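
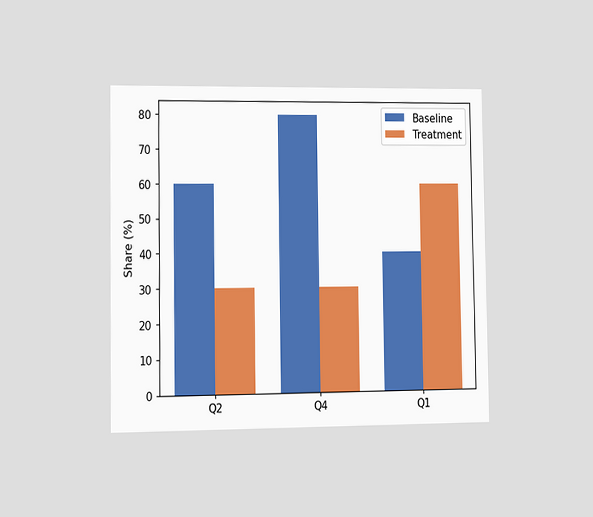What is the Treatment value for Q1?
60%

The chart is viewed slightly from the left. The Treatment bar at Q1 reaches 60% on the y-axis.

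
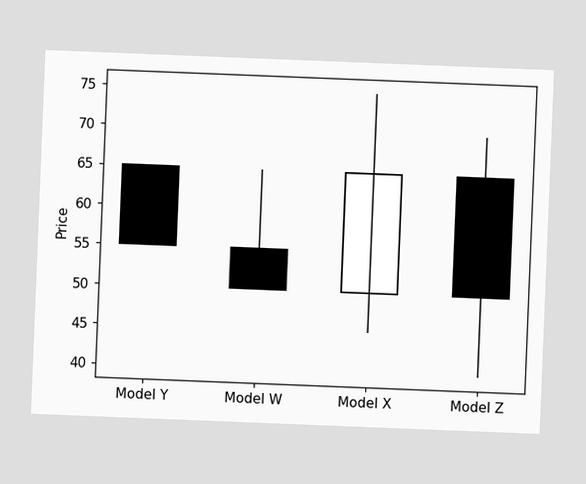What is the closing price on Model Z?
50

The chart is tilted about 2° clockwise. The Model Z candle closes at 50.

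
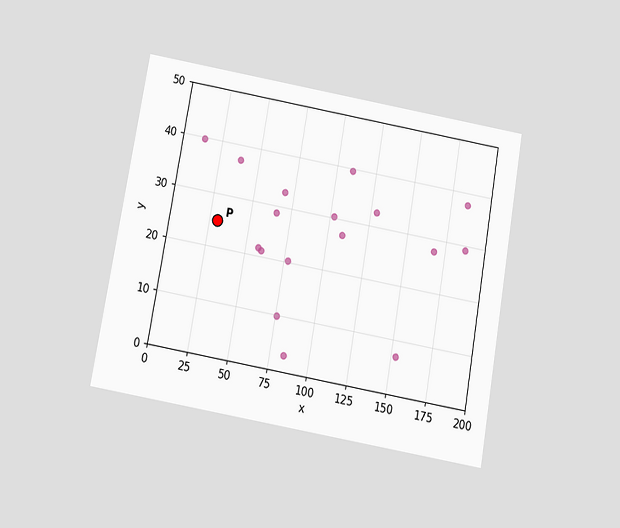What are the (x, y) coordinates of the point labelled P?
(30, 25)

The chart is tilted about 10° clockwise and viewed slightly from below. Following the gridlines from P to each axis, P sits at (30, 25).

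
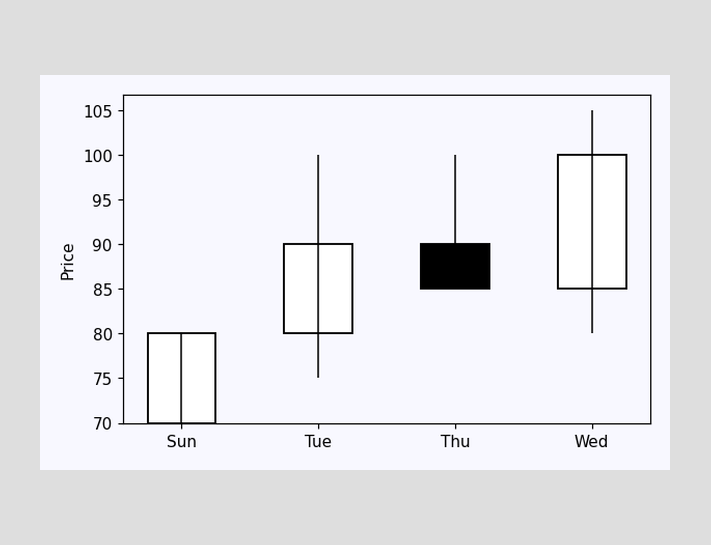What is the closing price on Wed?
The Wed candle closes at 100.

100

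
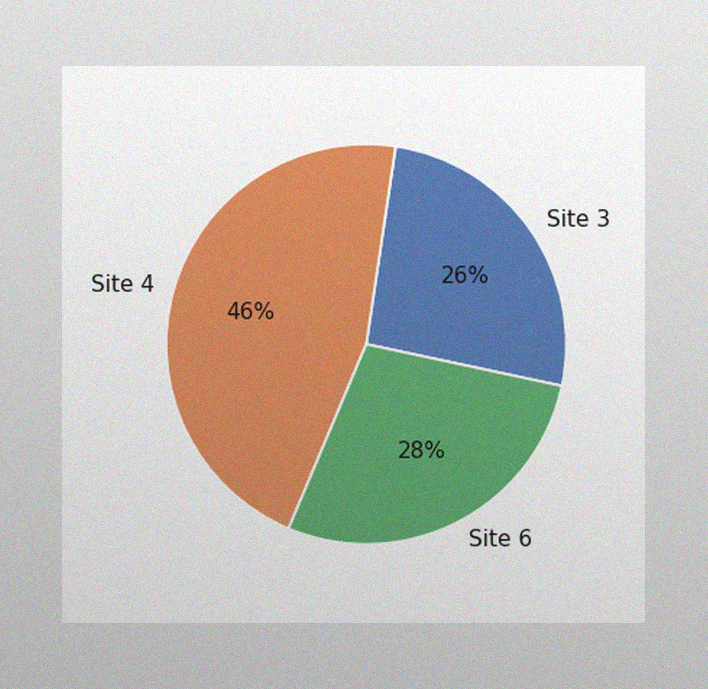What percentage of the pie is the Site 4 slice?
46%

The image has some photo noise and uneven lighting. The Site 4 slice takes up 46% of the pie.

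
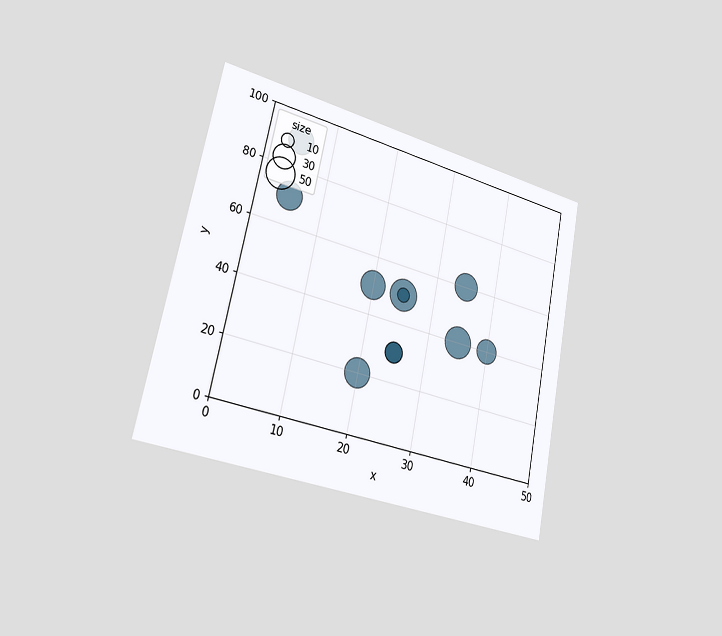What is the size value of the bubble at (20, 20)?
40

The chart is tilted about 12° clockwise and viewed slightly from the left. Matching the bubble at (20, 20) against the size legend gives 40.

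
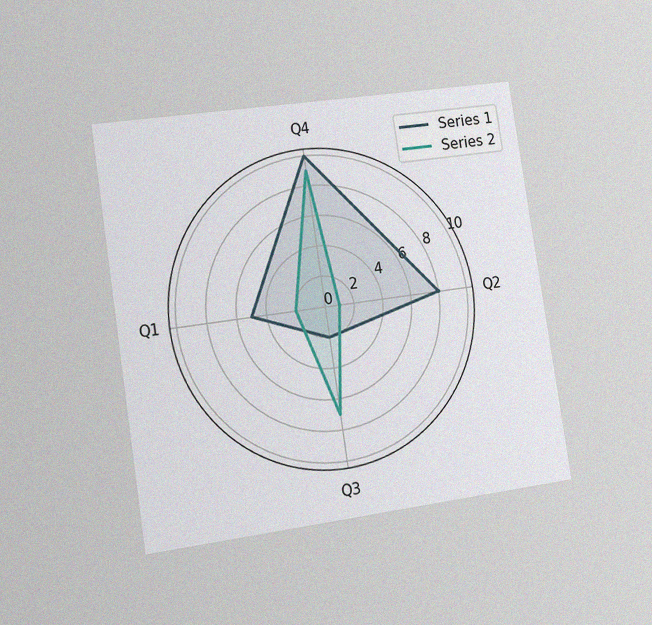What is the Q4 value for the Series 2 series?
9

The chart is tilted about 9° counter-clockwise and viewed slightly from the left, with some photo noise. On the Q4 axis, Series 2 reaches 9.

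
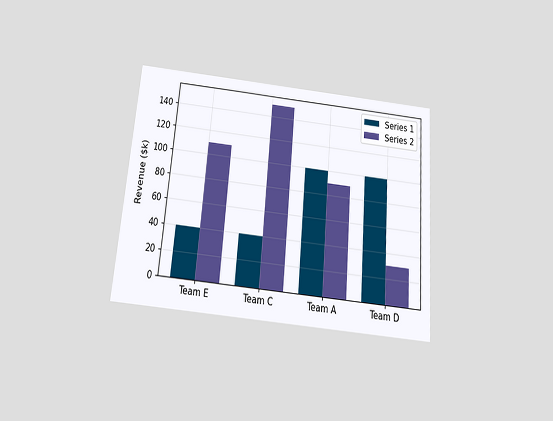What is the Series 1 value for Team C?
The chart is tilted about 5° clockwise and viewed slightly from below. The Series 1 bar at Team C reaches $40k on the y-axis.

$40k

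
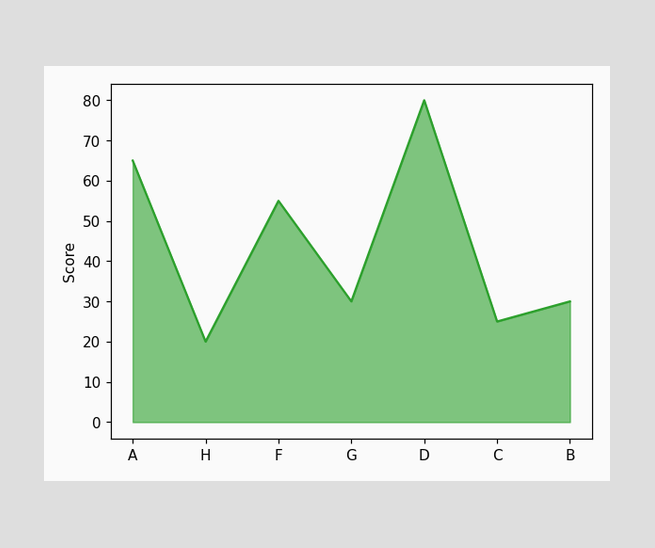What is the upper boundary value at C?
25

At C the upper boundary is at 25.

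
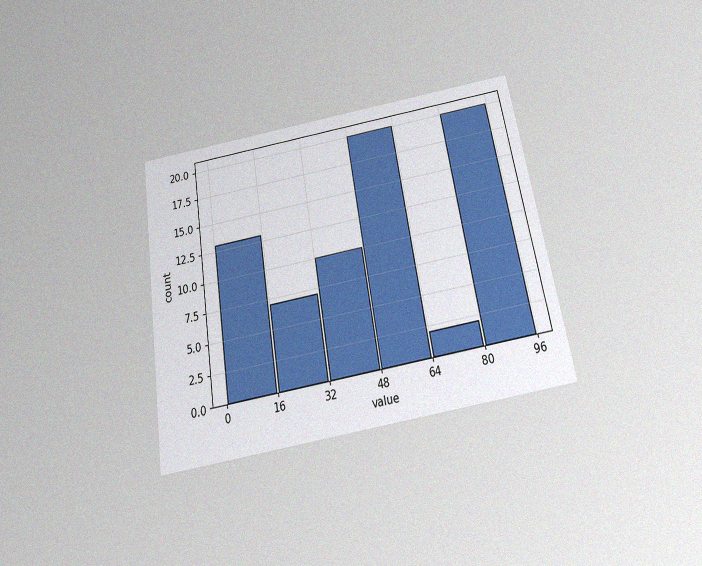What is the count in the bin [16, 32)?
The chart is tilted about 9° counter-clockwise and viewed slightly from below, with some photo noise. The [16, 32) bin has height 7.

7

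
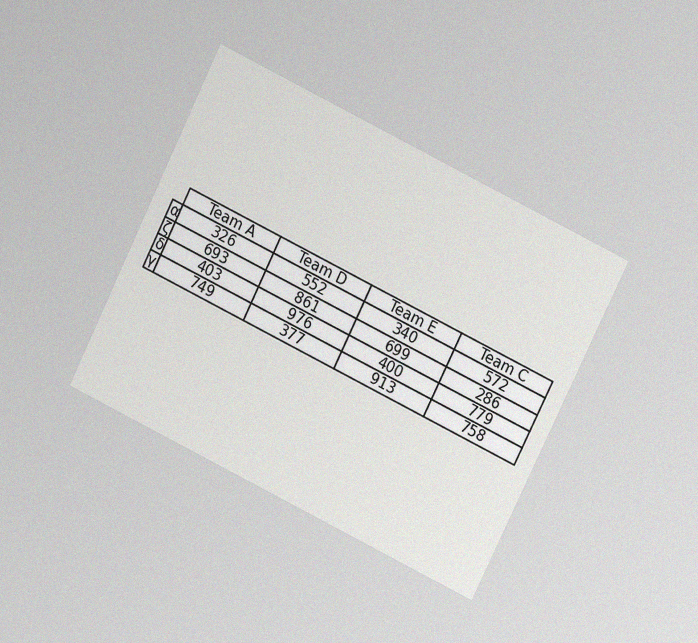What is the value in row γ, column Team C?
758

The chart is tilted about 26° clockwise and viewed at a slight angle, with some photo noise. The (γ, Team C) cell reads 758.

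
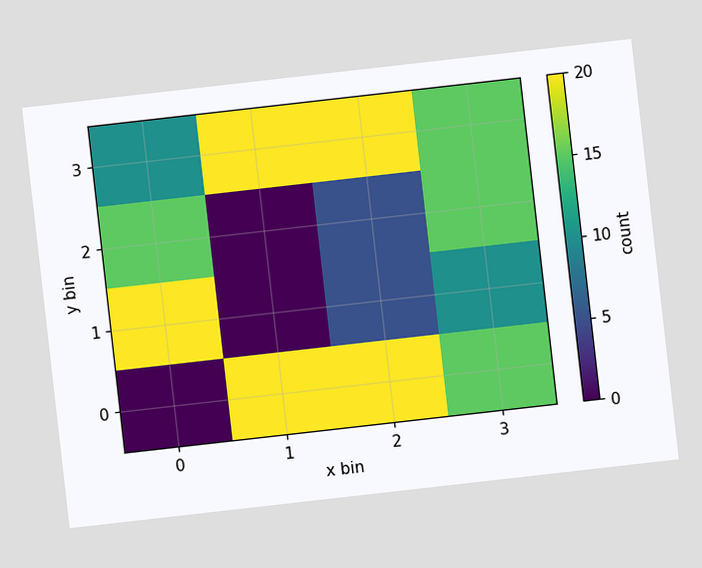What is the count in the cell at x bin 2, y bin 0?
20

The chart is tilted about 6° counter-clockwise. Matching the cell (2, 0) against the colorbar gives 20.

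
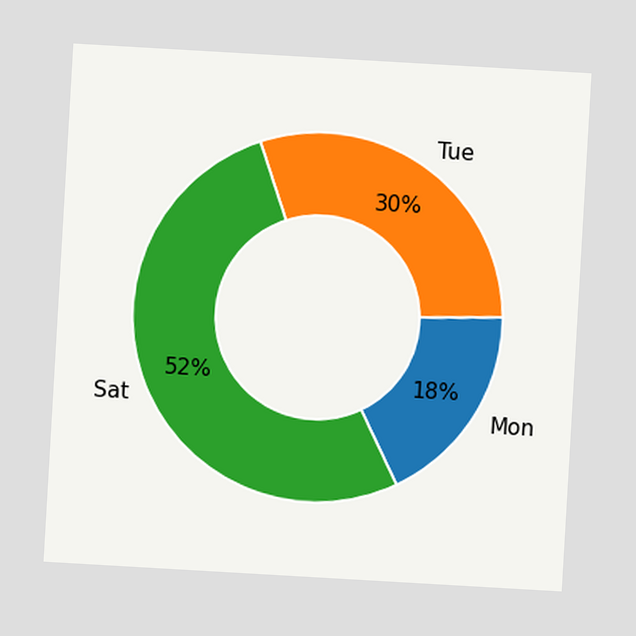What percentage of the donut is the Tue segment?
The chart is tilted about 3° clockwise. The Tue segment takes up 30% of the ring.

30%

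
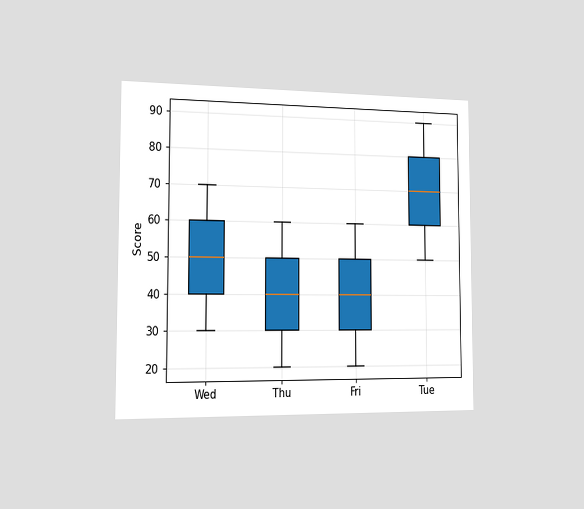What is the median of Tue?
The chart is viewed slightly from the left. The median line in the Tue box sits at 70.

70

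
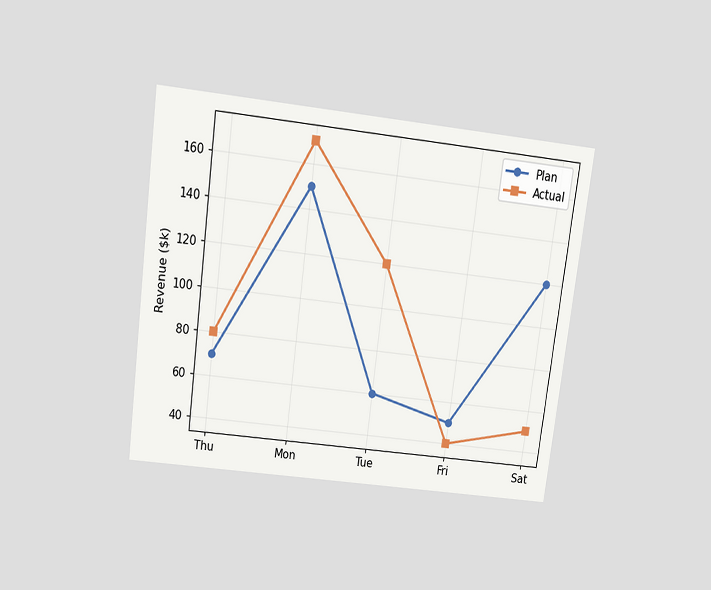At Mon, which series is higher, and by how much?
Actual, by $20k

The chart is tilted about 7° clockwise and viewed slightly from above. At Mon, Actual sits above the other line by $20k.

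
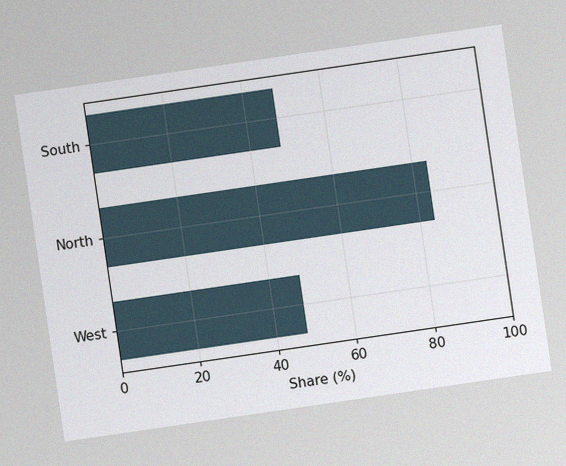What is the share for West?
48%

The chart is tilted about 8° counter-clockwise, with some photo noise. Reading along the chart's x-axis, the West bar reaches 48%.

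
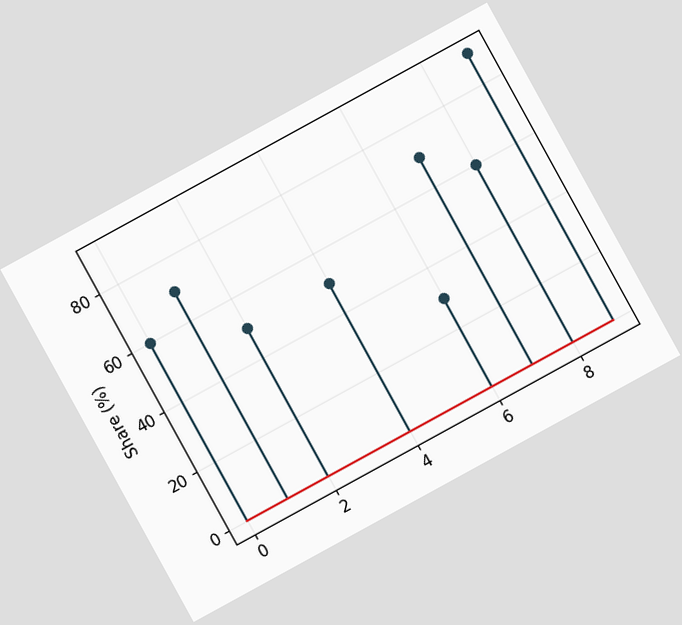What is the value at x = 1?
70%

The chart is tilted about 29° counter-clockwise. The stem at x=1 reaches 70%.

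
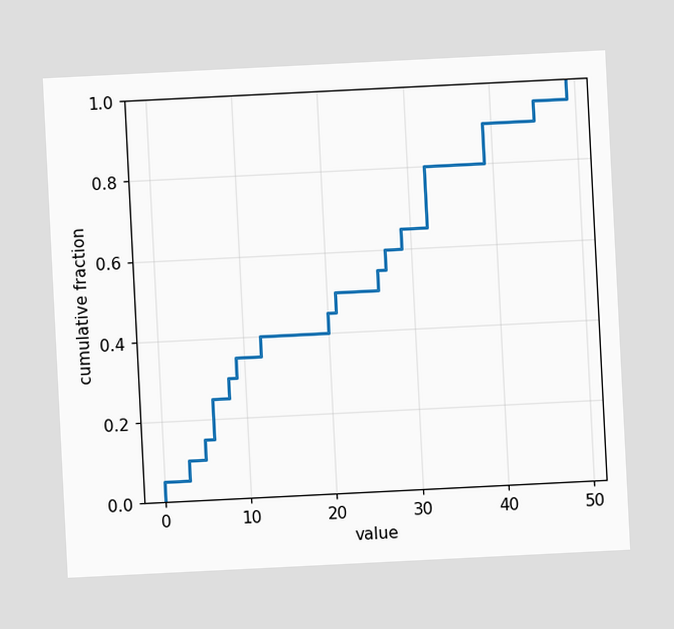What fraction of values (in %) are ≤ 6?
The chart is tilted about 3° counter-clockwise. At x=6 the ECDF step is at 25%.

25%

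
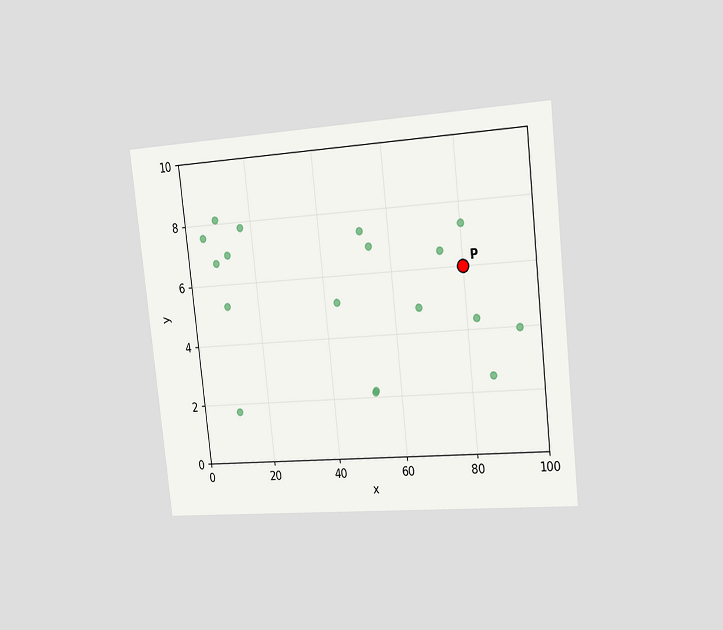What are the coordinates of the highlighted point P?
The chart is tilted about 6° counter-clockwise and viewed slightly from the right. Following the gridlines from P to each axis, P sits at (80, 6).

(80, 6)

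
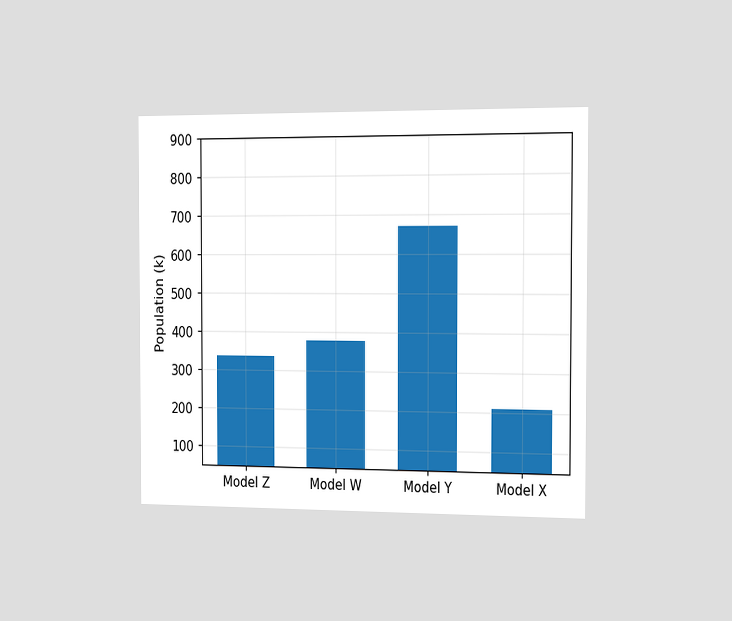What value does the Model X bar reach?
210k

The chart is viewed slightly from the right. Reading along the chart's y-axis, the Model X bar reaches 210k.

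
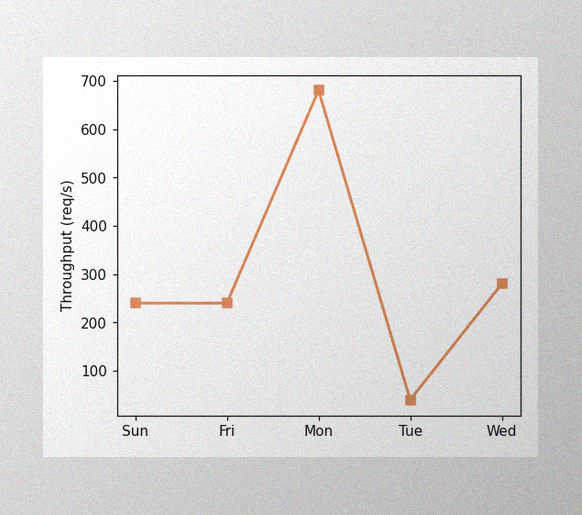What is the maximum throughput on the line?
680req/s

The image has some photo noise and uneven lighting. The highest point is at Mon, and reading across to the y-axis gives 680req/s.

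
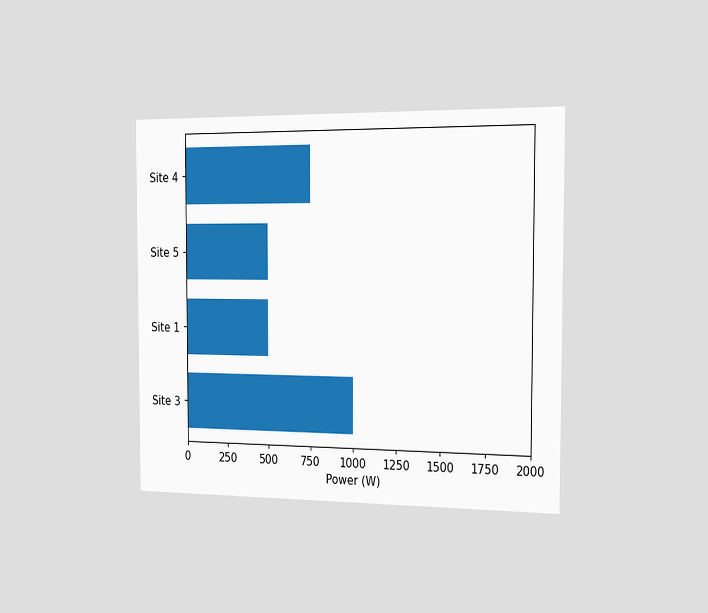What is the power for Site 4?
The chart is viewed slightly from the right. Reading along the chart's x-axis, the Site 4 bar reaches 750W.

750W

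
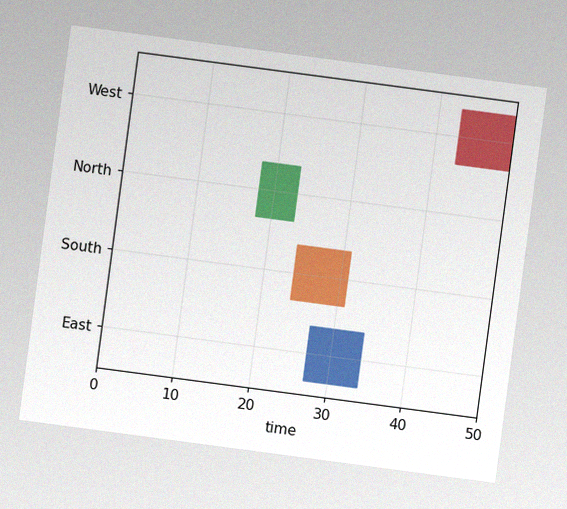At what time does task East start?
The chart is tilted about 8° clockwise, with some photo noise. The East bar begins at t=27.

27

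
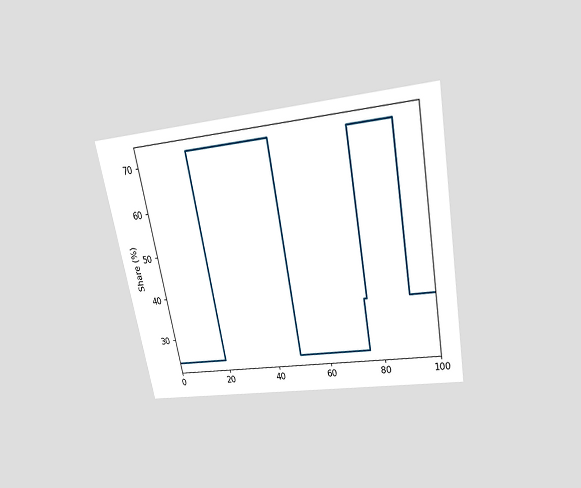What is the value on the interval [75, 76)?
The chart is tilted about 11° counter-clockwise and viewed slightly from above. On [75, 76) the step sits at 36%.

36%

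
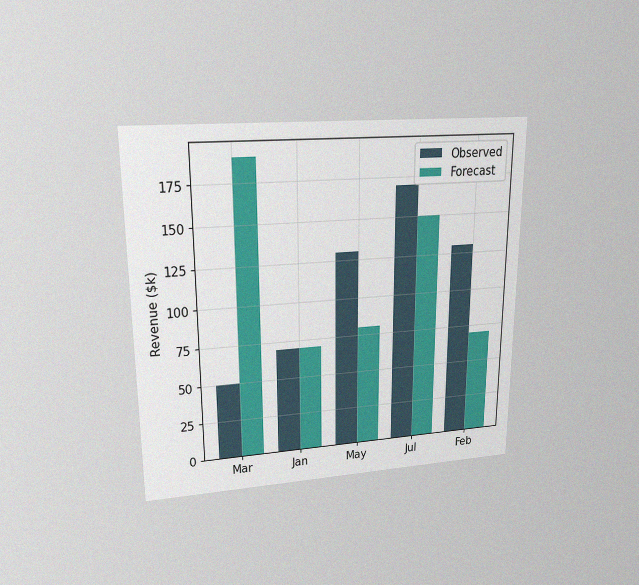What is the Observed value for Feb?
The chart is viewed at a slight angle, with some photo noise. The Observed bar at Feb reaches $130k on the y-axis.

$130k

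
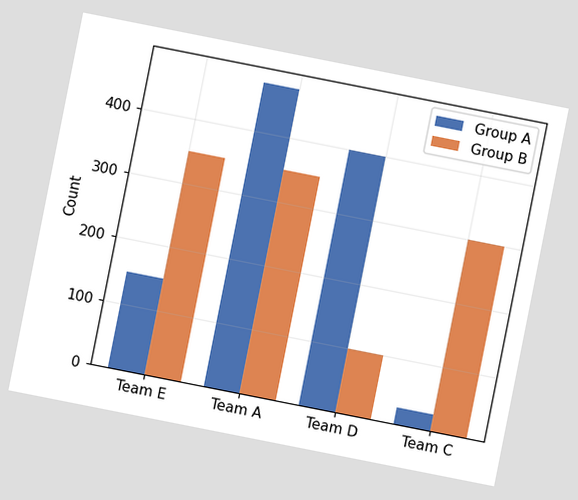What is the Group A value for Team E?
150

The chart is tilted about 11° clockwise. The Group A bar at Team E reaches 150 on the y-axis.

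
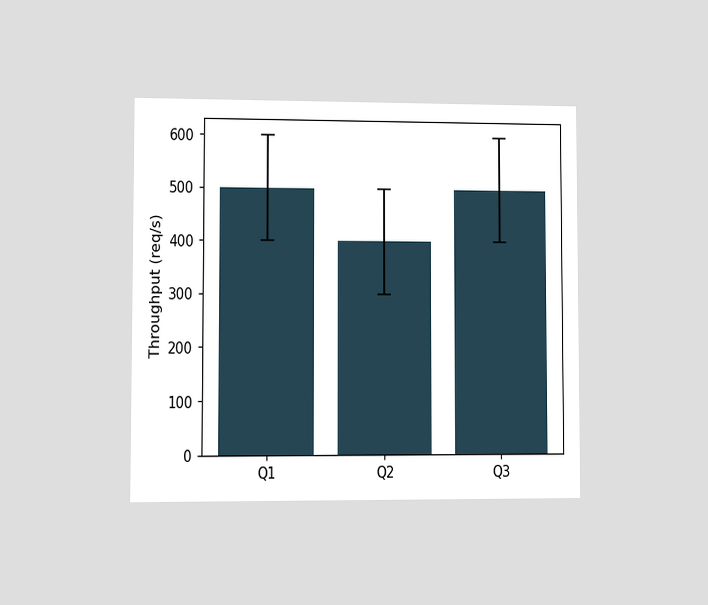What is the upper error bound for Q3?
The chart is viewed at a slight angle. The Q3 bar's upper whisker reaches 600req/s.

600req/s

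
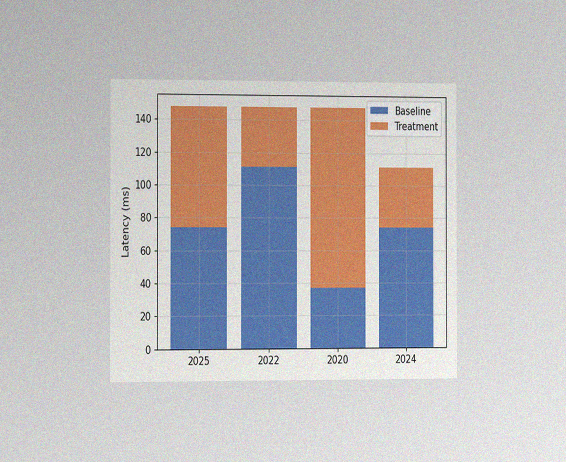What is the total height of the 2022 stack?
The chart is viewed slightly from the left, with some photo noise. The 2022 stack's top reaches 148ms on the y-axis.

148ms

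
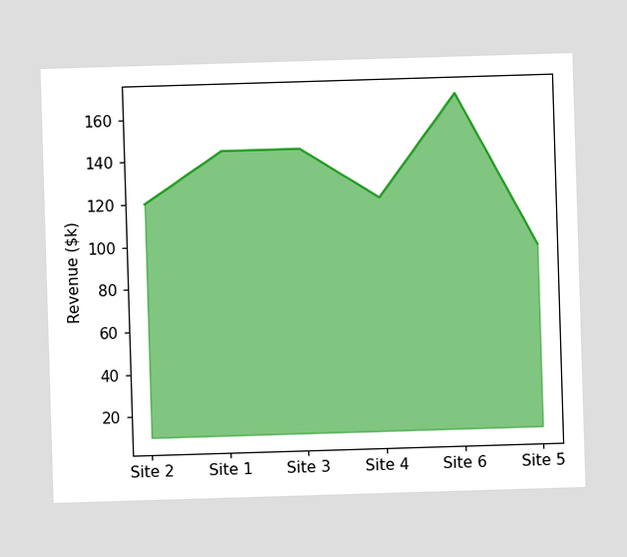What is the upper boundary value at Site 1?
At Site 1 the upper boundary is at $144k.

$144k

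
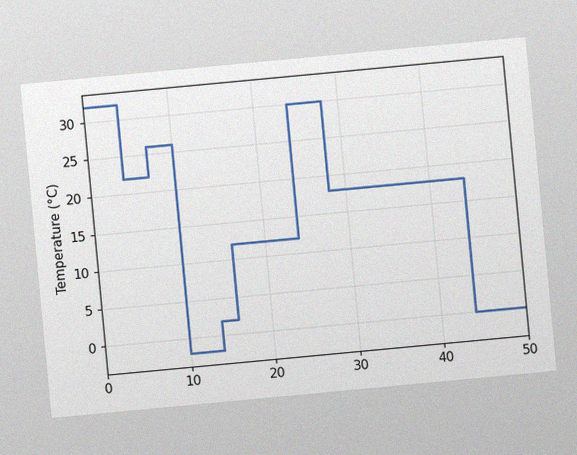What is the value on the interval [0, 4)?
The chart is tilted about 5° counter-clockwise, with some photo noise. On [0, 4) the step sits at 32°C.

32°C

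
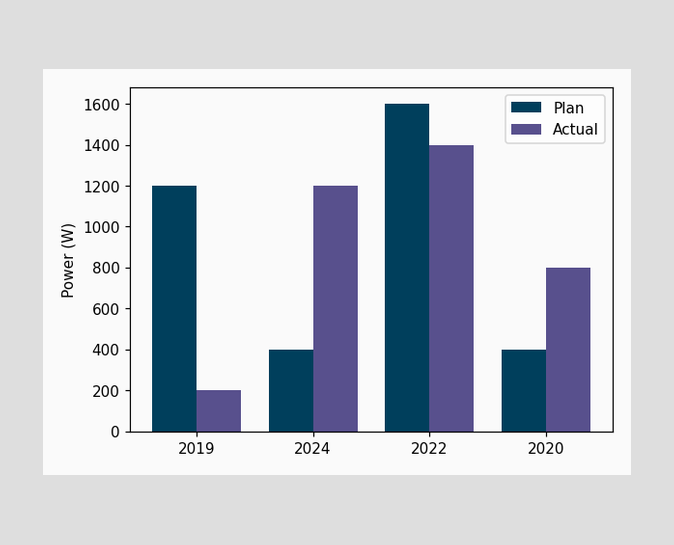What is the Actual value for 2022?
1400W

The Actual bar at 2022 reaches 1400W on the y-axis.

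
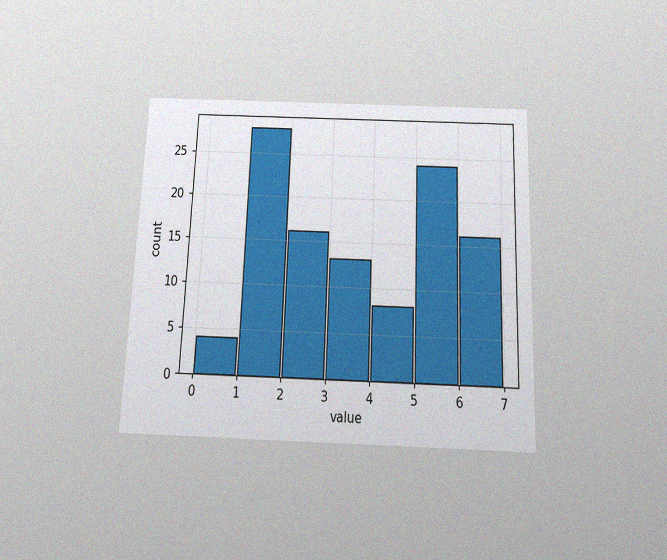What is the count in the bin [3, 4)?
The chart is tilted about 2° clockwise and viewed slightly from below, with some photo noise. The [3, 4) bin has height 13.

13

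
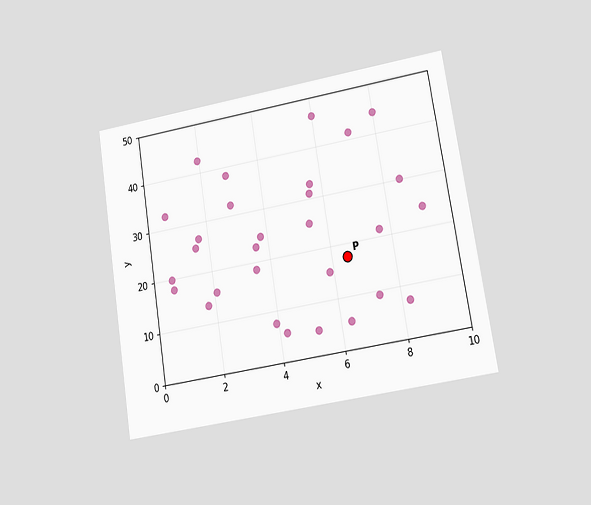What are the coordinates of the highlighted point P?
(6.5, 17.5)

The chart is tilted about 9° counter-clockwise and viewed at a slight angle. Following the gridlines from P to each axis, P sits at (6.5, 17.5).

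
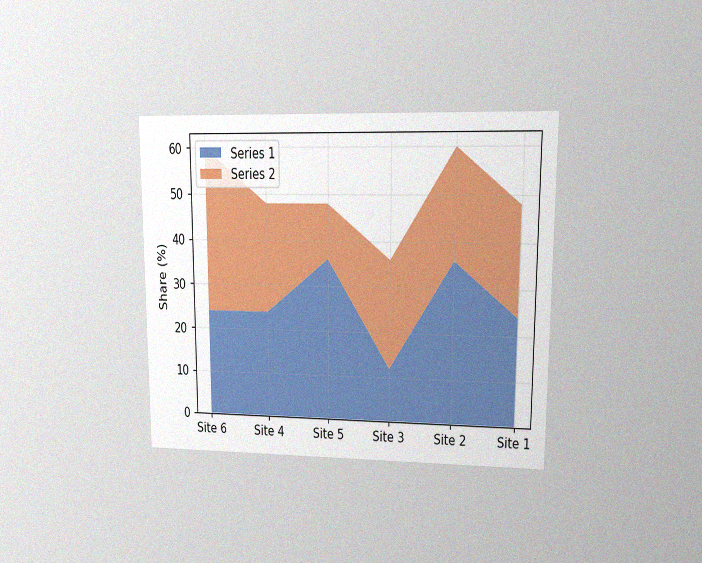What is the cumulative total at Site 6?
The chart is viewed at a slight angle, with some photo noise. The stacked total at Site 6 reaches 60%.

60%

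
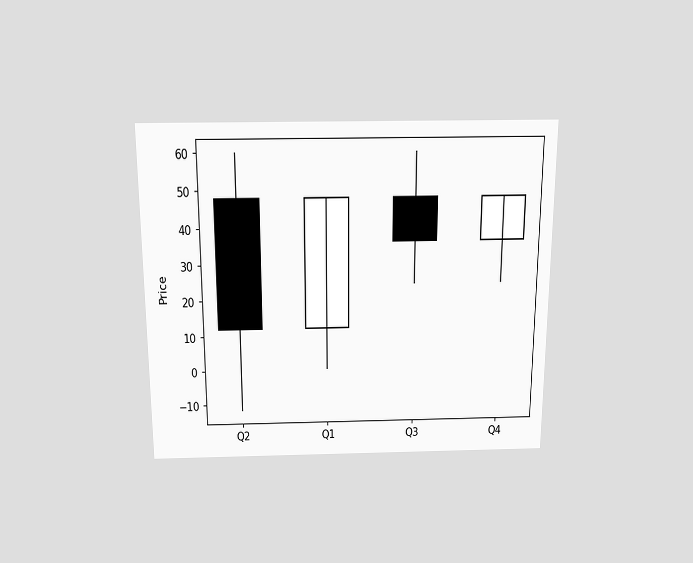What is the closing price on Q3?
The chart is viewed slightly from above. The Q3 candle closes at 36.

36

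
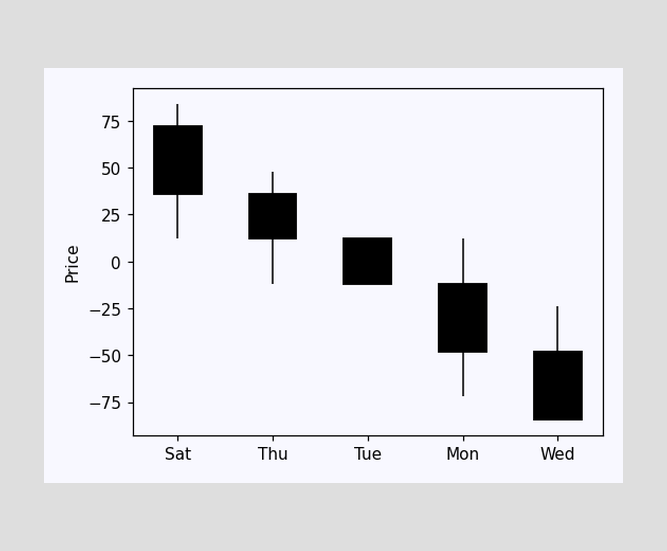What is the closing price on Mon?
The Mon candle closes at -48.

-48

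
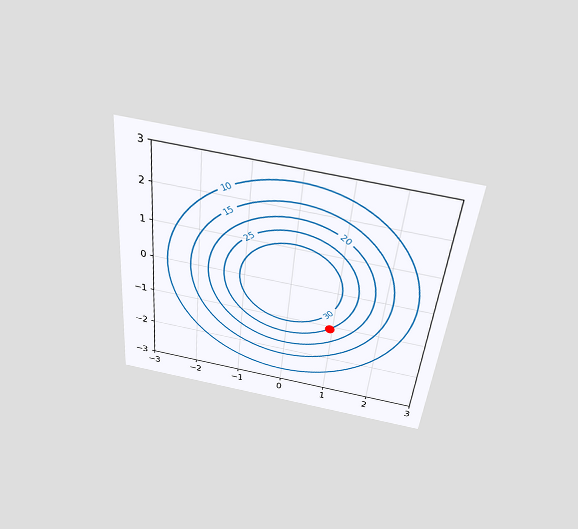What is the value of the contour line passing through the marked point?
The chart is tilted about 5° clockwise and viewed slightly from above. The marked point sits on the contour labelled 25.

25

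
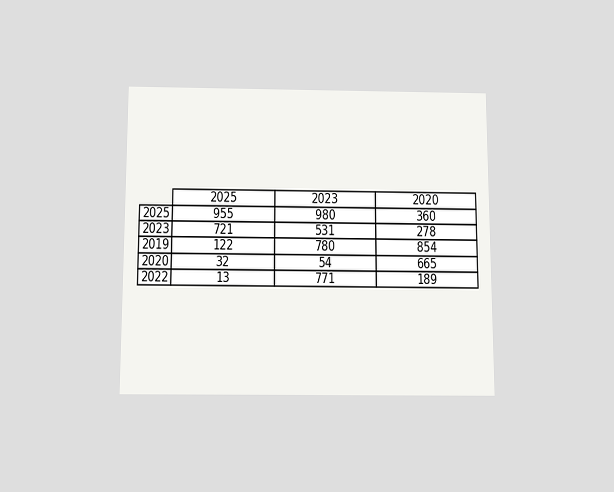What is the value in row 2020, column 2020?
665

The chart is viewed slightly from below. The (2020, 2020) cell reads 665.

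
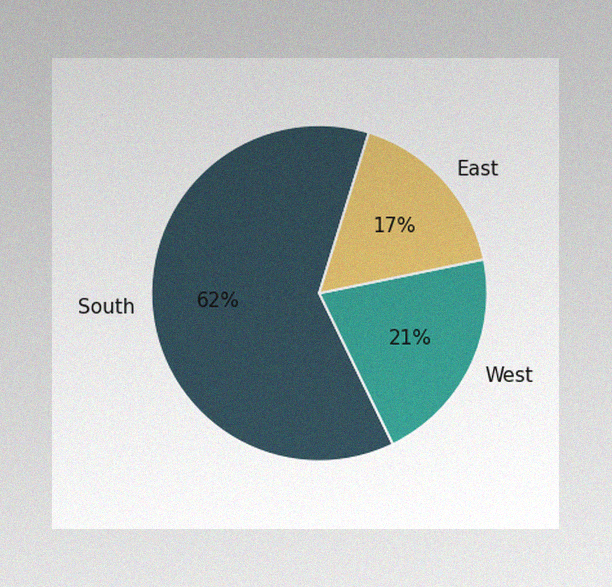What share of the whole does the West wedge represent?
The image has some photo noise and uneven lighting. The West slice takes up 21% of the pie.

21%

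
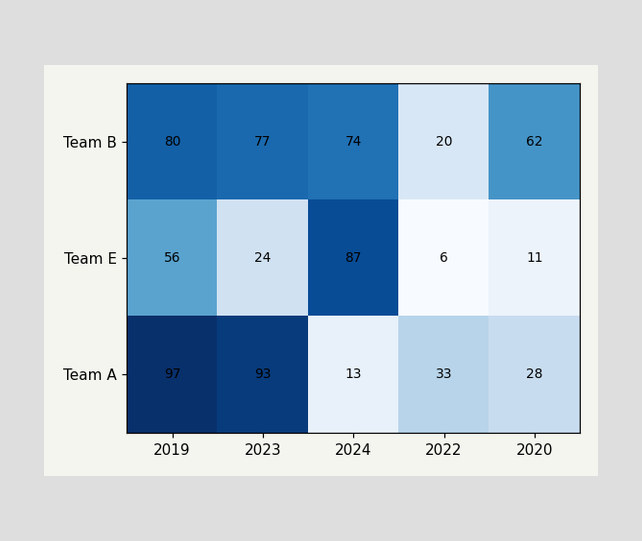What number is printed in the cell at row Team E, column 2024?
87

The (Team E, 2024) cell reads 87.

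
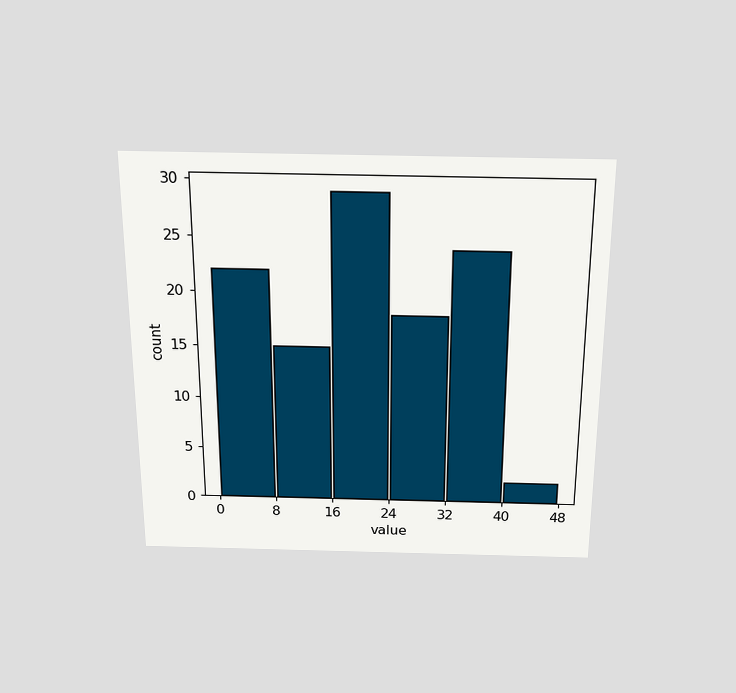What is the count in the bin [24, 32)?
18

The chart is viewed slightly from above. The [24, 32) bin has height 18.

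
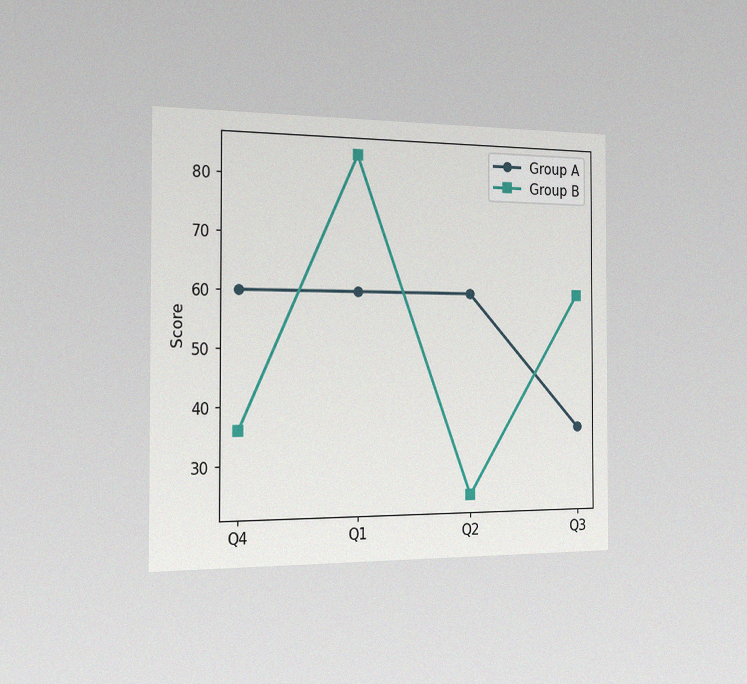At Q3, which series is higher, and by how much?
The chart is viewed slightly from the left, with some photo noise. At Q3, Group B sits above the other line by 24.

Group B, by 24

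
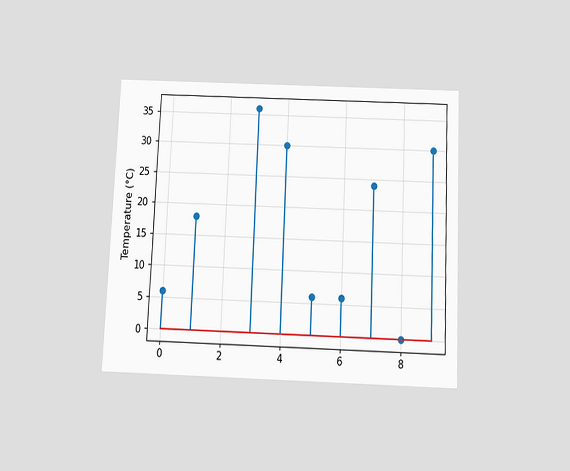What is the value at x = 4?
The chart is tilted about 3° clockwise and viewed slightly from below. The stem at x=4 reaches 30°C.

30°C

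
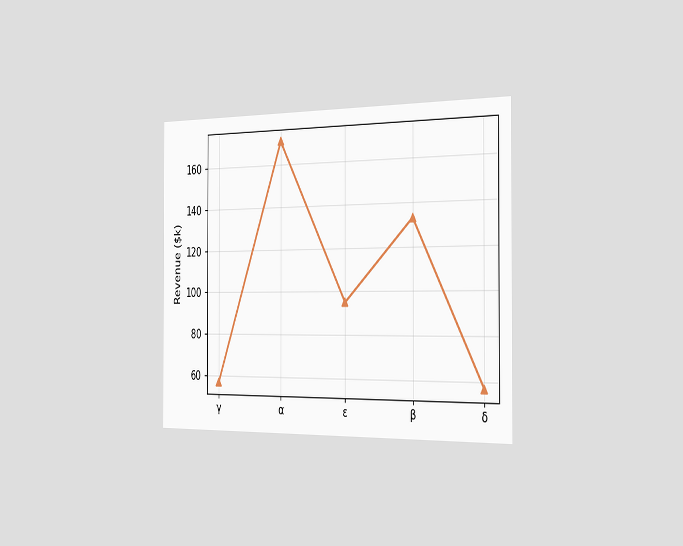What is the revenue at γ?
$57k

The chart is viewed slightly from the right. At γ, the line is at $57k.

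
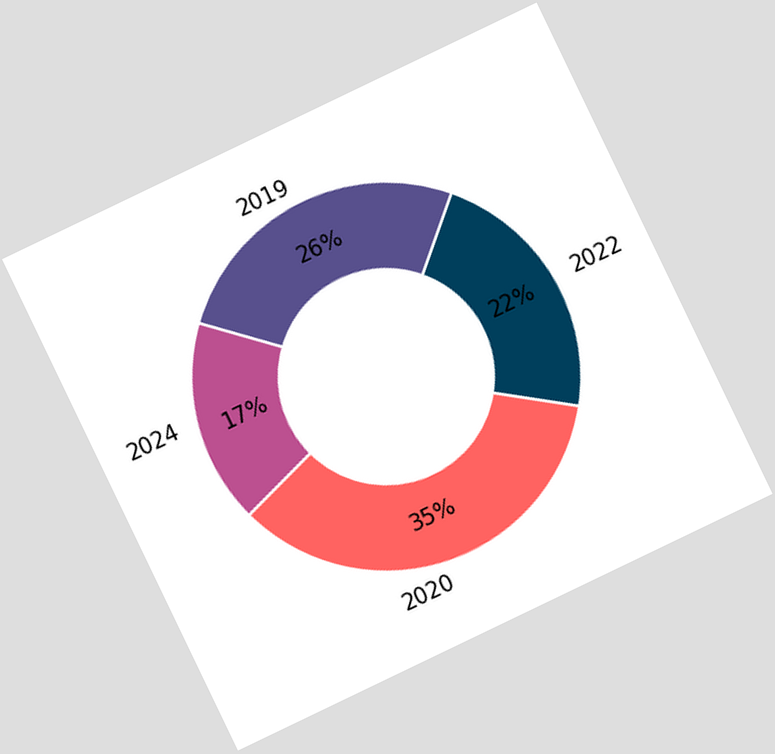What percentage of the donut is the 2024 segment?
17%

The chart is tilted about 26° counter-clockwise. The 2024 segment takes up 17% of the ring.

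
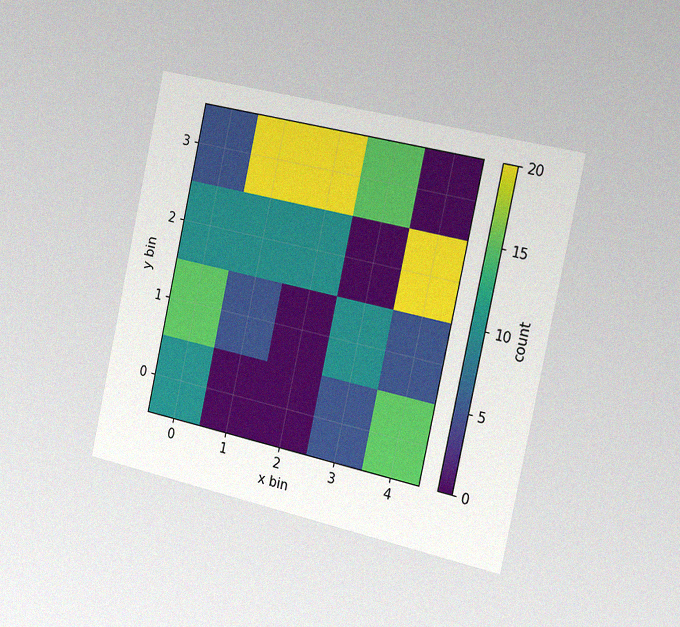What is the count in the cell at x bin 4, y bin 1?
5

The chart is tilted about 12° clockwise and viewed slightly from the right, with some photo noise. Matching the cell (4, 1) against the colorbar gives 5.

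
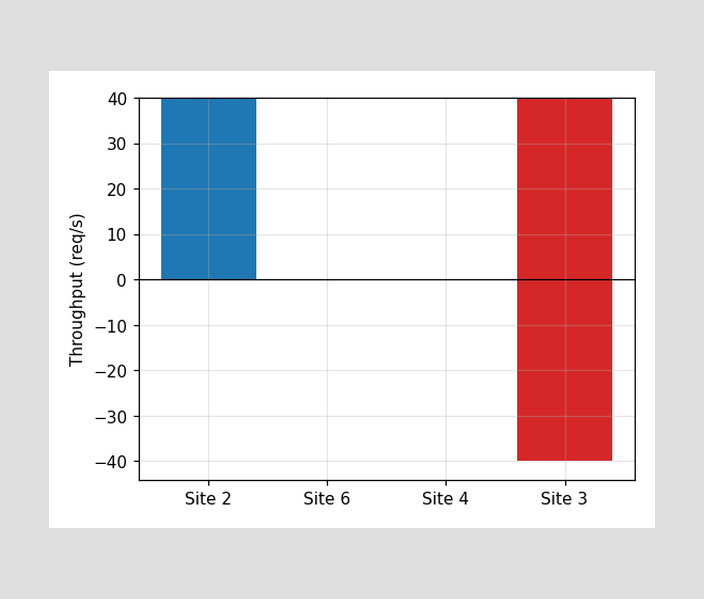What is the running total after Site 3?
After Site 3 the running total reaches -40req/s.

-40req/s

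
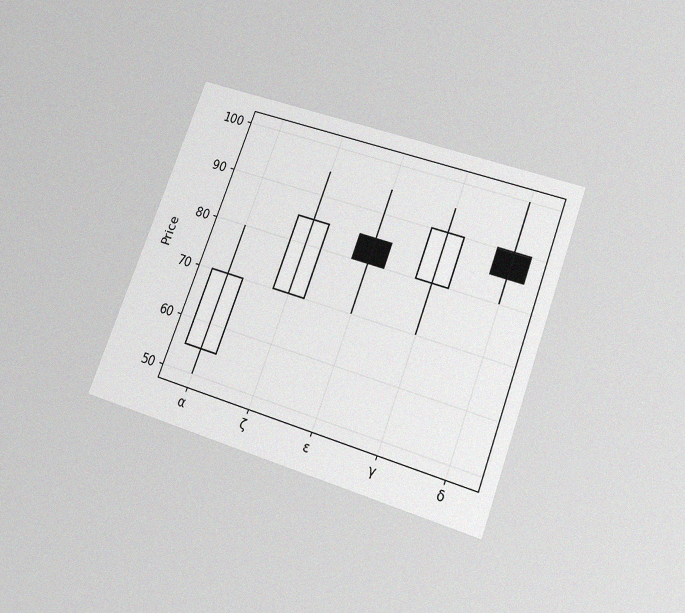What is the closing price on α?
The chart is tilted about 21° clockwise and viewed slightly from below, with some photo noise. The α candle closes at 70.

70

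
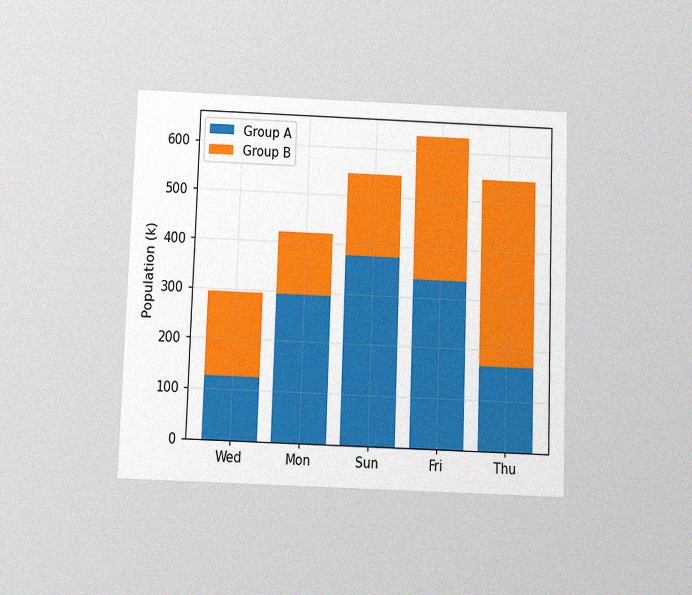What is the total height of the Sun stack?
The chart is tilted about 2° clockwise and viewed slightly from below, with some photo noise. The Sun stack's top reaches 546k on the y-axis.

546k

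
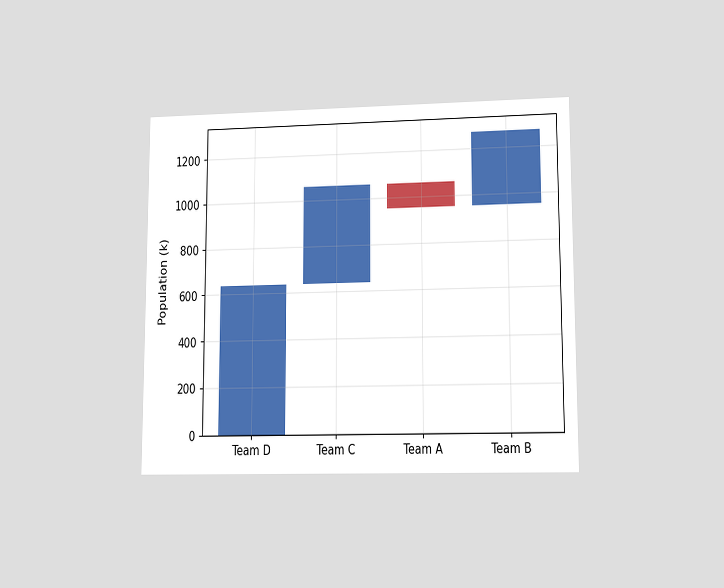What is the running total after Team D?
The chart is viewed at a slight angle. After Team D the running total reaches 636k.

636k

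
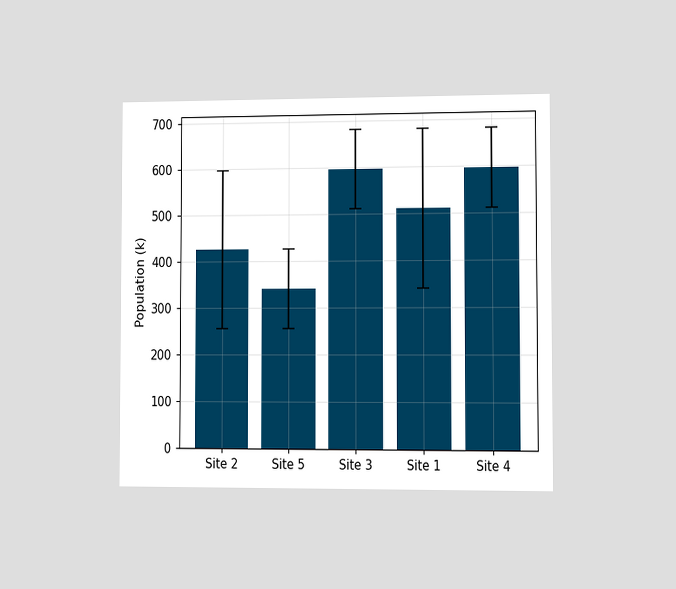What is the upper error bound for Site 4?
680k

The chart is viewed slightly from the right. The Site 4 bar's upper whisker reaches 680k.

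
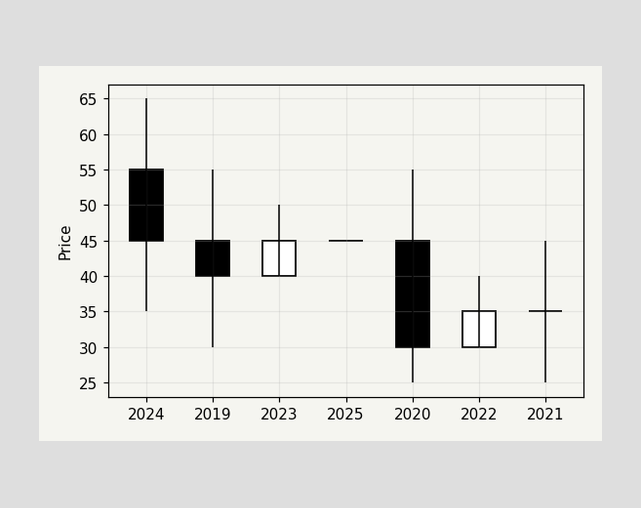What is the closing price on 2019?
The 2019 candle closes at 40.

40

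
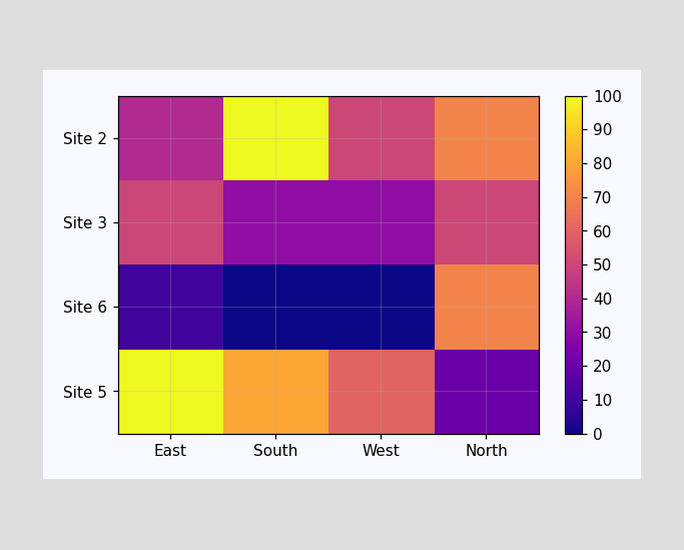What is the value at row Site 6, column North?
Matching cell (Site 6, North) against the colorbar gives 70.

70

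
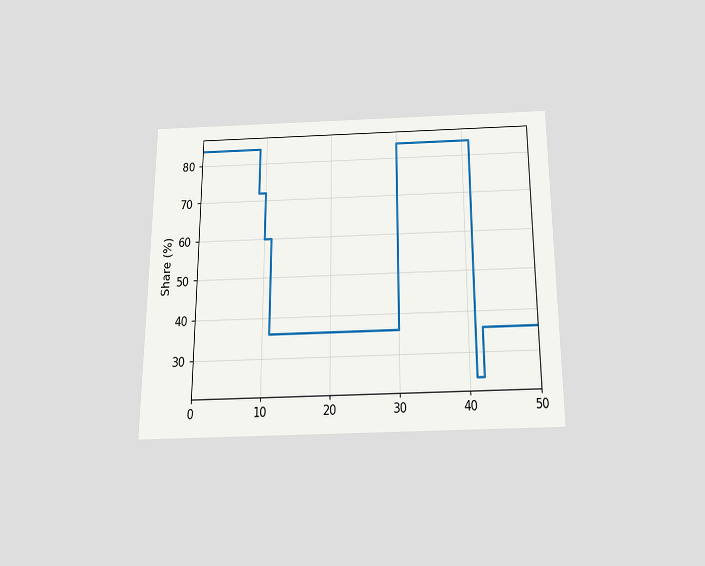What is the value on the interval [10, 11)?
60%

The chart is viewed slightly from below. On [10, 11) the step sits at 60%.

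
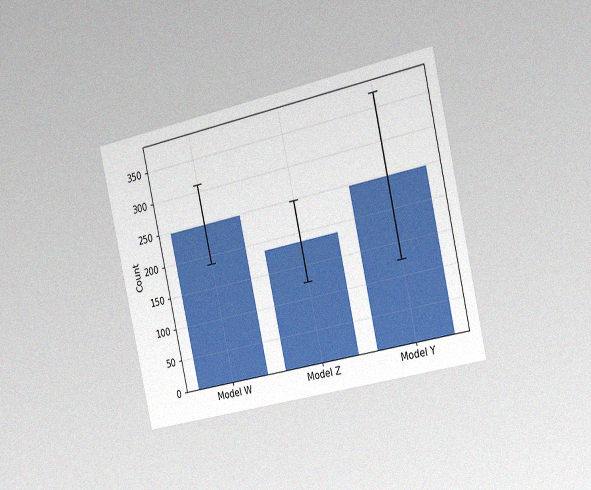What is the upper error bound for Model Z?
The chart is tilted about 12° counter-clockwise and viewed slightly from the right, with some photo noise. The Model Z bar's upper whisker reaches 248.

248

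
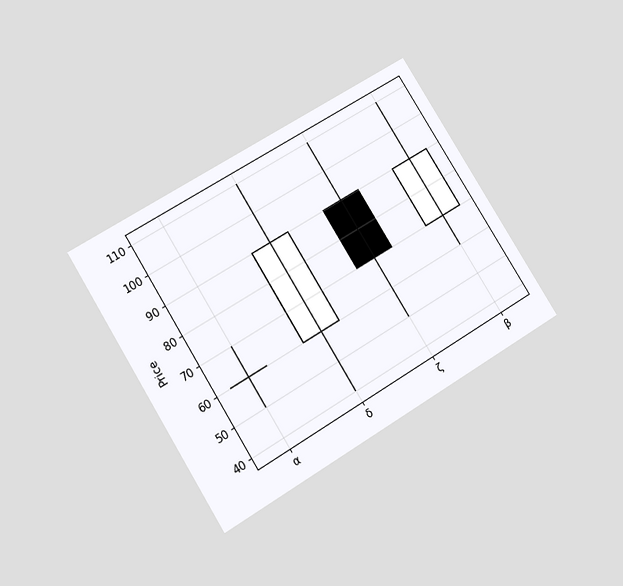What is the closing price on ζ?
The chart is tilted about 32° counter-clockwise and viewed slightly from below. The ζ candle closes at 70.

70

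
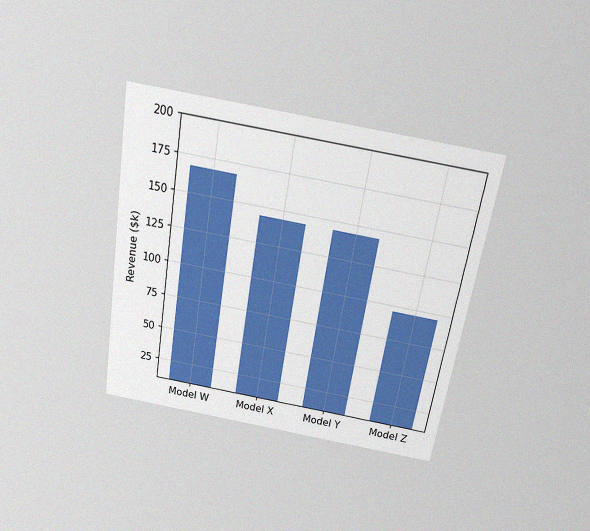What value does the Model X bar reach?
The chart is tilted about 9° clockwise and viewed slightly from above, with some photo noise. Reading along the chart's y-axis, the Model X bar reaches $144k.

$144k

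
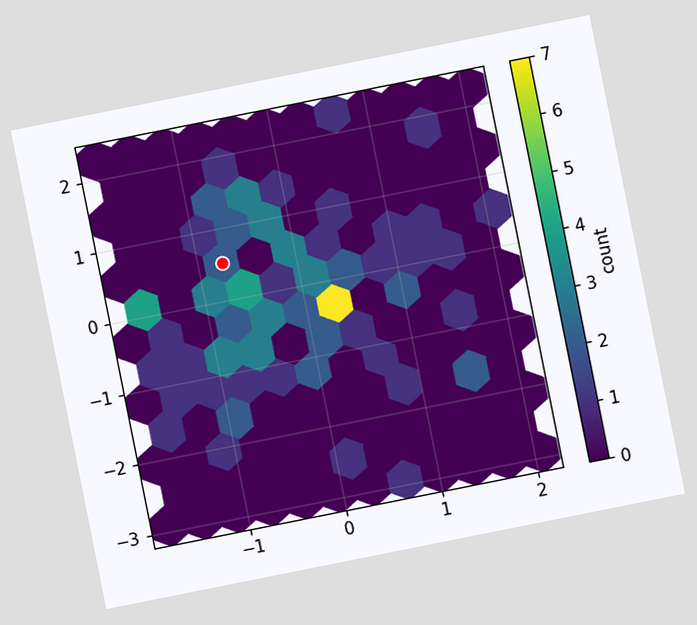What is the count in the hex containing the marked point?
The chart is tilted about 11° counter-clockwise. The marked hex reads 2 on the colorbar.

2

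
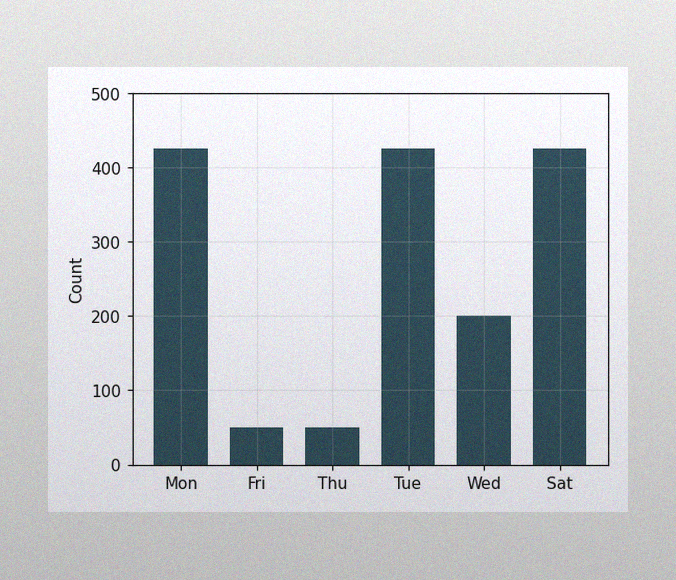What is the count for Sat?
425

The image has some photo noise and uneven lighting. Reading along the chart's y-axis, the Sat bar reaches 425.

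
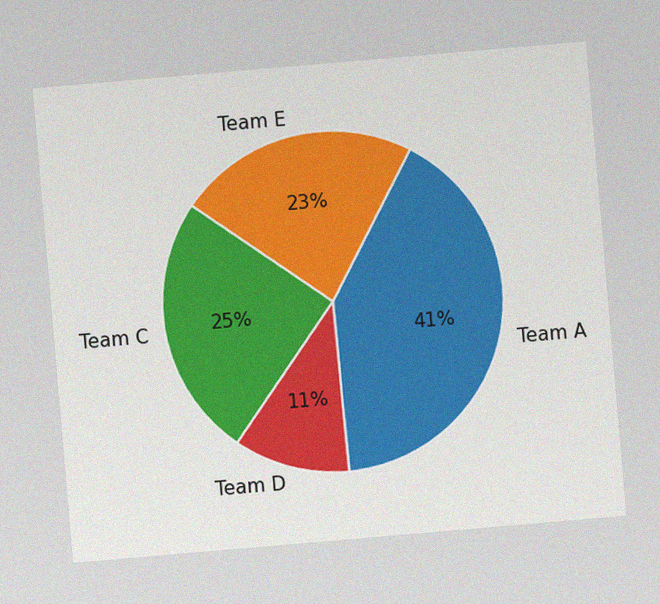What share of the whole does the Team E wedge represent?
23%

The chart is tilted about 5° counter-clockwise, with some photo noise. The Team E slice takes up 23% of the pie.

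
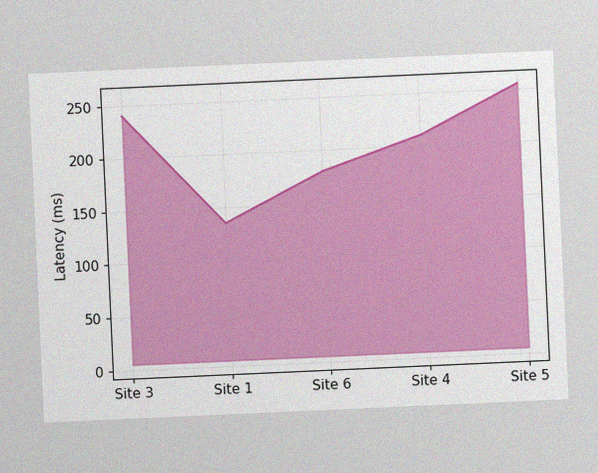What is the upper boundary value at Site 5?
255ms

The chart is tilted about 3° counter-clockwise, with some photo noise. At Site 5 the upper boundary is at 255ms.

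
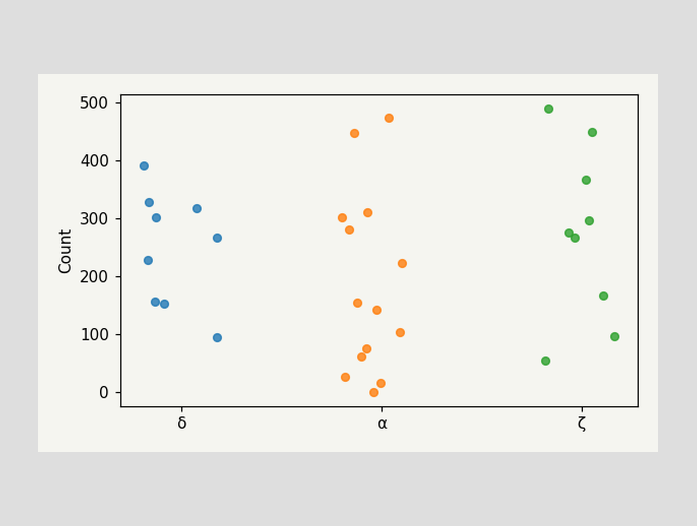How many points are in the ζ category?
9

Counting the markers in the ζ column gives 9.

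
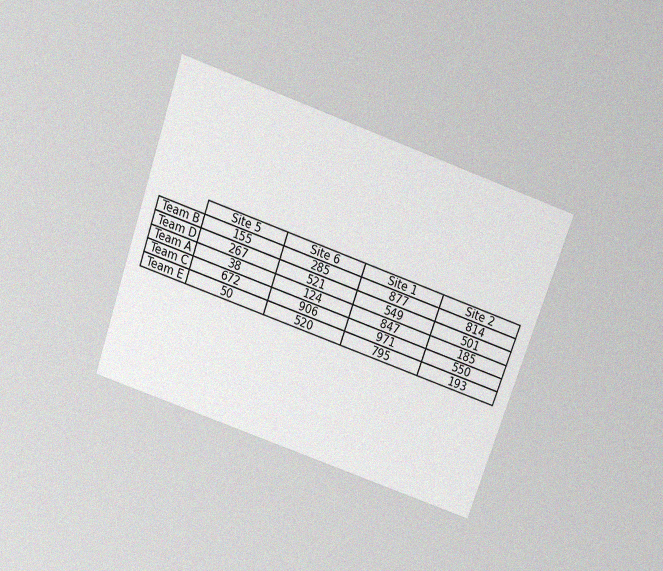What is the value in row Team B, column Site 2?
The chart is tilted about 19° clockwise and viewed slightly from above, with some photo noise. The (Team B, Site 2) cell reads 814.

814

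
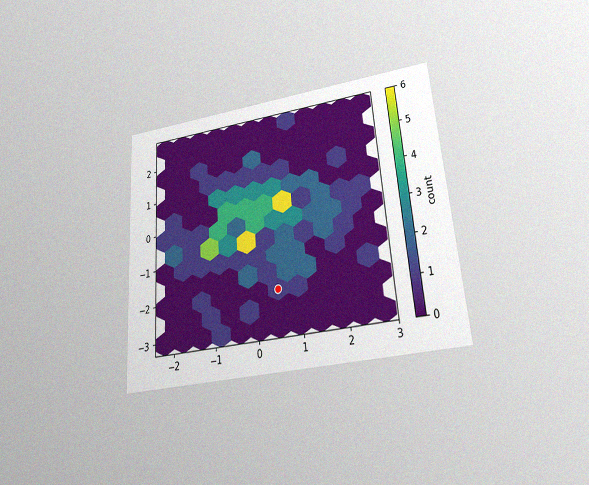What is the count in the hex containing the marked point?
The chart is tilted about 4° counter-clockwise and viewed at a slight angle, with some photo noise. The marked hex reads 1 on the colorbar.

1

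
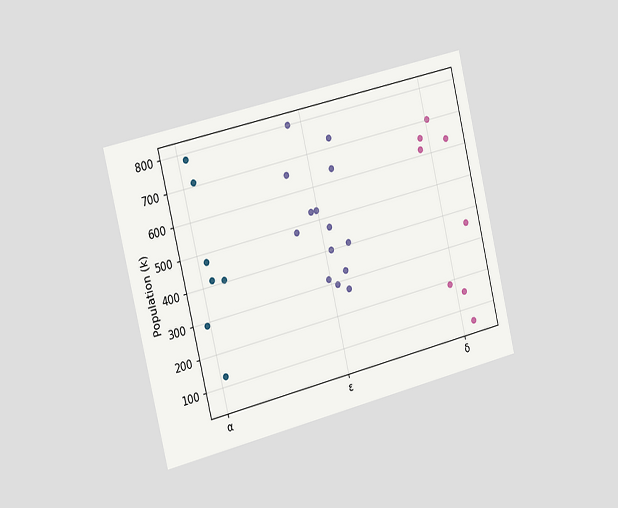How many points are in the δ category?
The chart is tilted about 13° counter-clockwise and viewed slightly from the left. Counting the markers in the δ column gives 8.

8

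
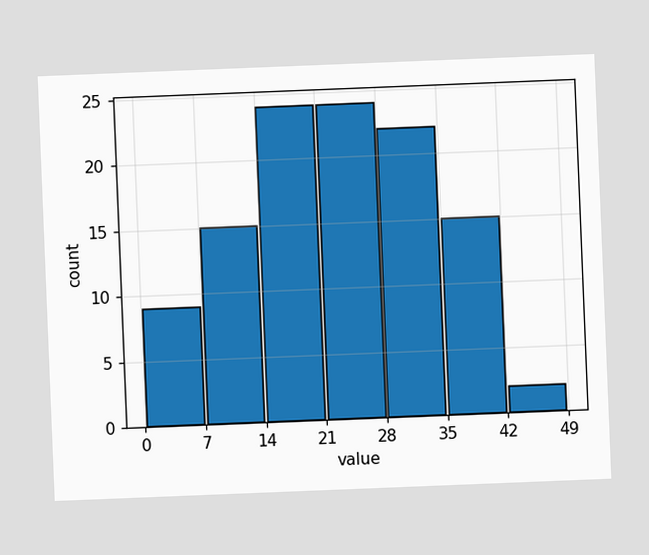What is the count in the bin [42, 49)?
The chart is tilted about 2° counter-clockwise. The [42, 49) bin has height 2.

2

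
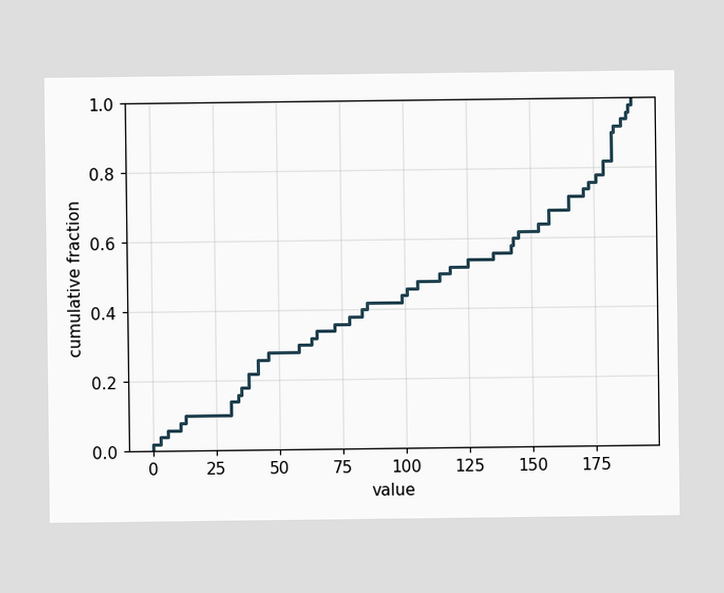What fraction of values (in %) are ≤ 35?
18%

At x=35 the ECDF step is at 18%.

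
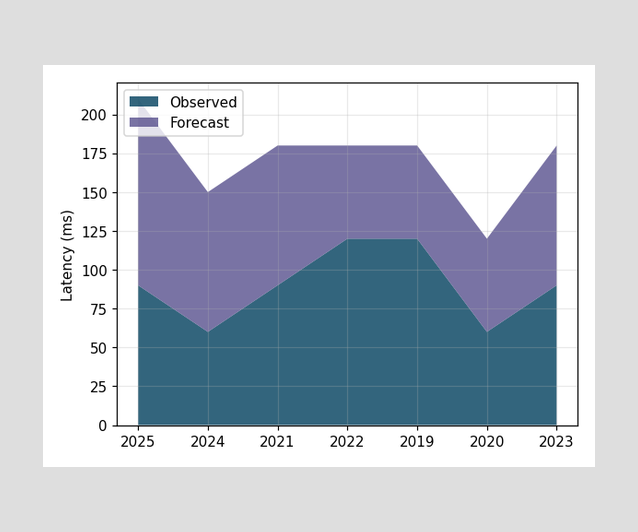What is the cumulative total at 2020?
120ms

The stacked total at 2020 reaches 120ms.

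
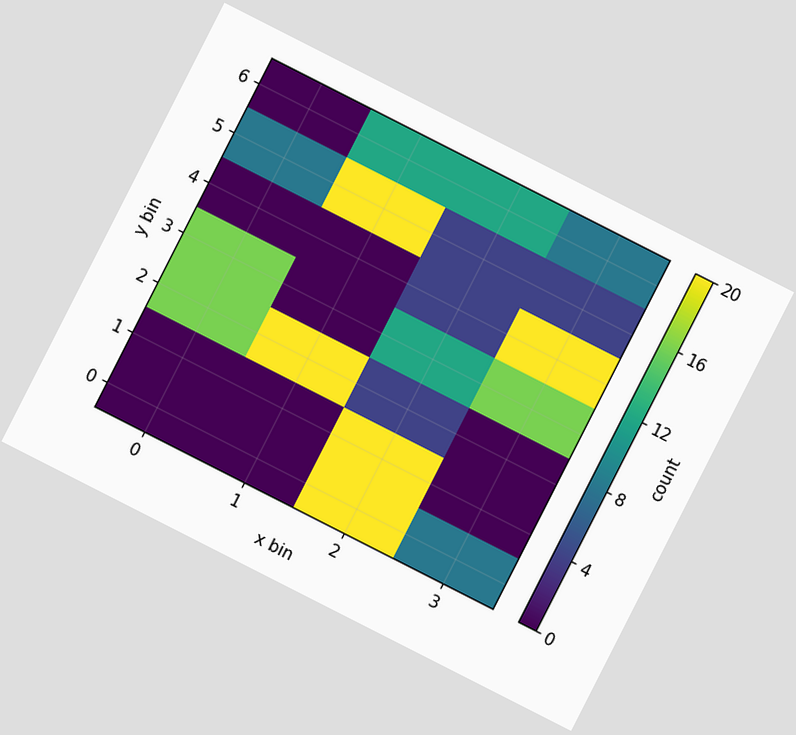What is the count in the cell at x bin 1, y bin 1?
0

The chart is tilted about 27° clockwise. Matching the cell (1, 1) against the colorbar gives 0.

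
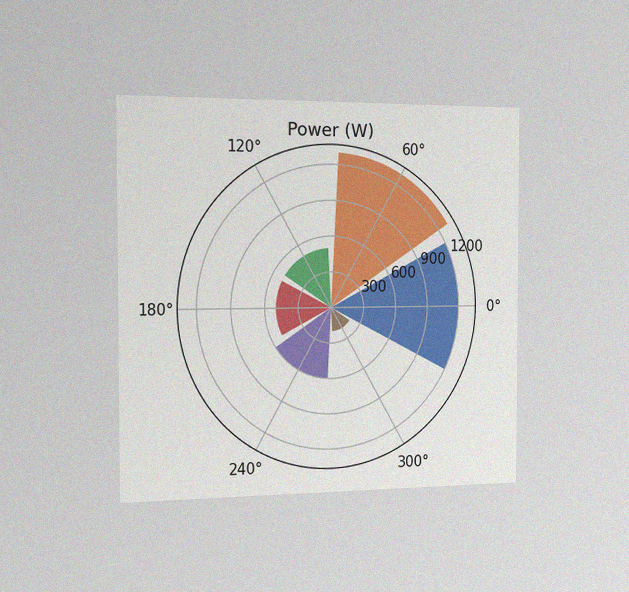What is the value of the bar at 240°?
The chart is viewed slightly from the left, with some photo noise. The bar at 240° reaches 600W on the radial axis.

600W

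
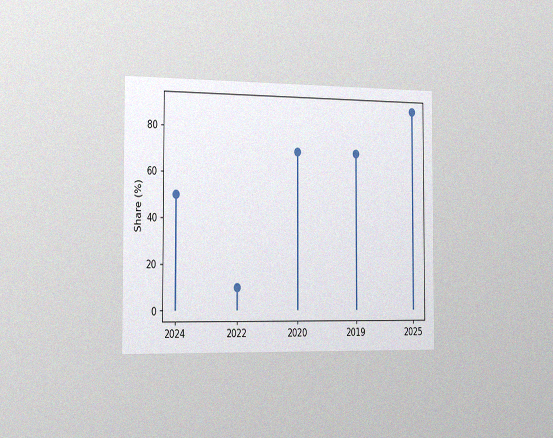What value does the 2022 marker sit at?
The chart is viewed slightly from the left, with some photo noise. The 2022 marker sits at 10%.

10%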